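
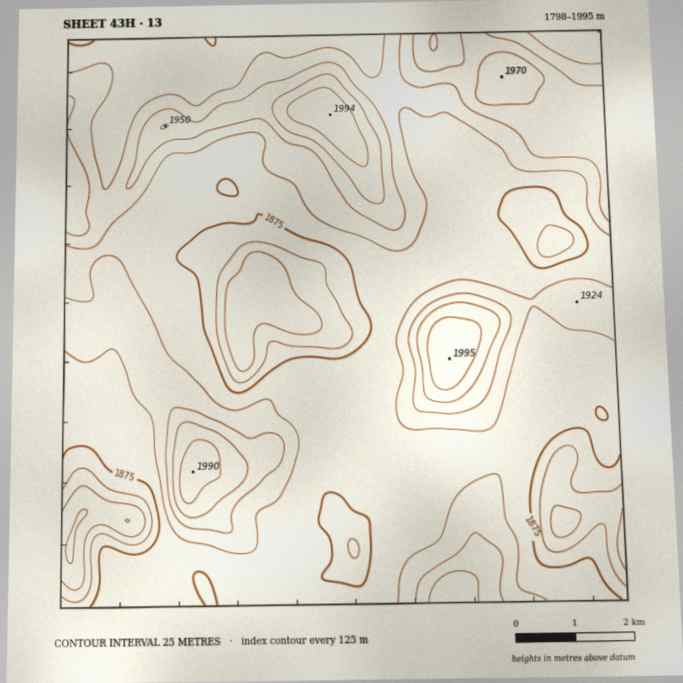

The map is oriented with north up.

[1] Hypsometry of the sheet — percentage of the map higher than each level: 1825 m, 97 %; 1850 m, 92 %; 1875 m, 84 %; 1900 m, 39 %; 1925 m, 19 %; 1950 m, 8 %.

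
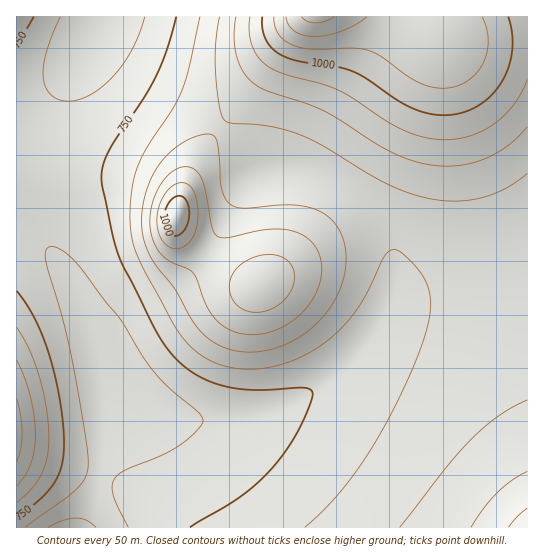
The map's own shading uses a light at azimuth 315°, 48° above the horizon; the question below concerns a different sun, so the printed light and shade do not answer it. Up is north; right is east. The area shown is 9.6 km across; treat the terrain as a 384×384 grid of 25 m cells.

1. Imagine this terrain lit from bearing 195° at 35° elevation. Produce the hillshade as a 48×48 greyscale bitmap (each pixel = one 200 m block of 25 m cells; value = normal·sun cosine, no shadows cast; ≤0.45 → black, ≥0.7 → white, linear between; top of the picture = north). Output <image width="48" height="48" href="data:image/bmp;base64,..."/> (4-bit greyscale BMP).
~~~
<image width="48" height="48" href="data:image/bmp;base64,Qk32BAAAAAAAAHYAAAAoAAAAMAAAADAAAAABAAQAAAAAAIAEAAATCwAAEwsAABAAAAAAAAAAAAAAABEREQAiIiIAMzMzAERERABVVVUAZmZmAHd3dwCIiIgAmZmZAKqqqgC7u7sAzMzMAN3d3QDu7u4A////AN3d3dy6mId2ZmZmZmZmZmZnd3d3d2ZmVN3d3MupmHdmZmZmZmZmZmZ3d3d3d2ZmVNzMu7qZh3ZmZmZmZmZmZnd3d3d3d2ZmVMu6qpmId3ZmZmZmZmZmd3d3d3d3dmZmVaqZmIh3d2ZmZmZmZmZ3d3d3d3d3dmZmVZiId3d3dmZmZmZmZ3d3d3d3d3d3d2ZmZXd2Zmd3ZmZmZmZ3d3d3d3d3d3d3d2ZmZmZVVmZ3ZmZnd3d3d3d3d3d3d3d3d2ZmZlVFVWZnd3d3d3d3d3d3d3d3d3d3d3ZmZkRERWZ3d3d3d3d3d3d3d3d3d3d3d3dmZjM0RVZ3d3d4iJmYiId3d3d3d3d3d3dmZiMzRWZ3d3iZqqqqqZiHd3d3d3d3d3d2ZiIzRWd3eImqu8zMu6qYh3d3d3d3d3d3ZiIjRWd4iJq8zd3d3MupiHd3d3d3d3d3dxIjRWeIiavM3e7u7dy6mYd3d3d3d3d3dxIzRWeImqvN3u7u7t3LqZh3d3d3d3d3dyI0VniJmrzN3u7u7t3MupiId3d3d3d3dyI0VniJqrzN3u7u7t3MuqmIh3d3d3d3dyM0VniZq7zN3d3t3dzLuqmIiId3d3d3dyNFZ4maq7zMzMzdzMy7qpmYiIh3d3d3dzNFZ4maq8zMy7u7u7uqqZmYiIiId3d3dzRWeJmau8zMu6qqqpmZmZiIiIiIiHd3d0RWeJmqvM3cupmIiIiIiIiIiIiIiIh3d0VniJmqvN7suYd3ZmZnd3eIiIiIiIiHd1ZniZmqve/9uXZVVVVVZmd4iIiIiIiIh2Z4iZmqve/+uGVEREREVWZ3iJmYiIiIiGeImZmqvO/+p2QzMzMzRFZ3iZmZmYiIiHiJmZmaq9/9llQyIiIjNFZ3iZmZmZmIiIiJmZmZqqvKZUMyIiIjNFZ4maqpmZmZiIiZmZmZmYd1MzMzIiIzRFZ4mqqqqpmZmImZmZmZmGQgAjRDMzM0RWeJqqqqqqqZmYiZmZmZh2MAATRVRERFZniau7u7uqqpmYiIiIiIh1MAAkVmZmZmeImru7u7u7qqmYiIiIiId1MQE1Z3iHiImaq7u8zMu7uqqXd3d3d3dlQyJFeImZmaqru7zMzMzLu6qXd3d3d3dmVDRWeJmqqqu7vMzMzMzMu6qXZmZmZmZmVUVWeJqqq7u7zMzM3MzMu6qmZmZmZmZmZVVniZqru7u8zMzd3czMu6qWZmZmZmZmZmZ3iaq7u8zMzMzd3czMu6qXZmZmZmZmZmd4mau8zMzMzMzNzMzLuqmXdmZmZmZmZnd4mrvMzd3czMzMzMy7qpmXd2ZmZmZmZ3eImrzN3d3d3MzMzLu6qZmId3ZmZmZmd3eJmrze7u7t3MzLu7qqmYiId3dmZmZnd3eJmrzu///u3My7uqqZiId4h3d3dmd3d3eImrzv///+3Mu6qZmId3ZpiHd3d3d3d3eImazf///+3LqpmIh3ZmZpiIh3d3d3d3eIiZrN///9y6qYh3dmVVVZmIh3d3d3d3eIiJq87//ty6mId2ZlVVVQ=="/>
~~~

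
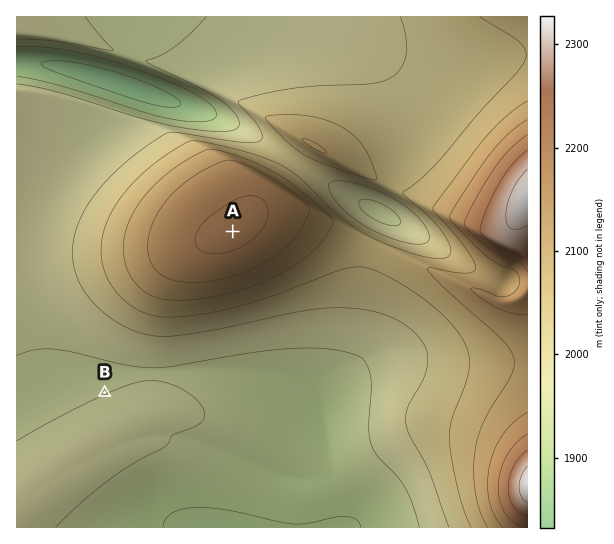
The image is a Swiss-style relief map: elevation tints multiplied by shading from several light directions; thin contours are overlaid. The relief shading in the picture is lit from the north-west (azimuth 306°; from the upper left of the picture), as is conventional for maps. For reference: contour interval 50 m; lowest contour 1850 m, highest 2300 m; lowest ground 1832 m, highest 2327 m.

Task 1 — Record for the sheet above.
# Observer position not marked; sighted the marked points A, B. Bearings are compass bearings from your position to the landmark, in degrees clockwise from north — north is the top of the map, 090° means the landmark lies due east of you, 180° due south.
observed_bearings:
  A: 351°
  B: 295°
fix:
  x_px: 270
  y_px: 470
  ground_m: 1910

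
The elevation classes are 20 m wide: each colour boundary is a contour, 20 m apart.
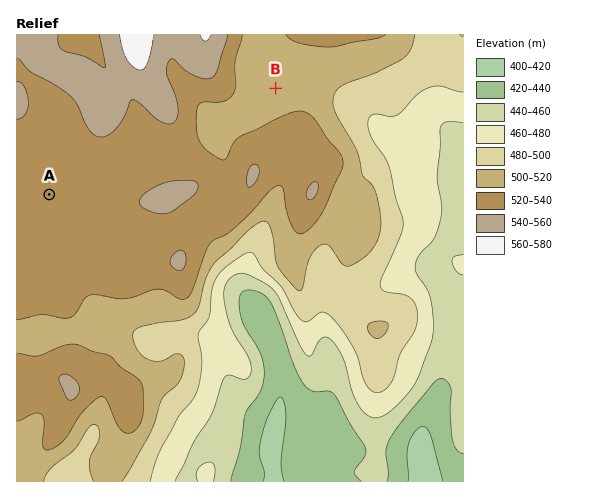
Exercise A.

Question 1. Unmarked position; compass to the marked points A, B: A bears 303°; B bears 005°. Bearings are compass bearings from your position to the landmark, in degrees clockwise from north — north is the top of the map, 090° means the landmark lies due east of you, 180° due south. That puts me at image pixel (255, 328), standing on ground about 430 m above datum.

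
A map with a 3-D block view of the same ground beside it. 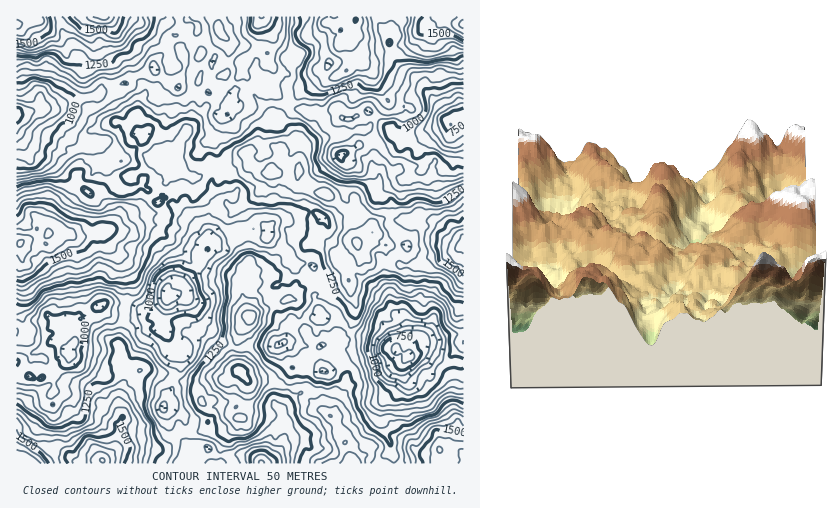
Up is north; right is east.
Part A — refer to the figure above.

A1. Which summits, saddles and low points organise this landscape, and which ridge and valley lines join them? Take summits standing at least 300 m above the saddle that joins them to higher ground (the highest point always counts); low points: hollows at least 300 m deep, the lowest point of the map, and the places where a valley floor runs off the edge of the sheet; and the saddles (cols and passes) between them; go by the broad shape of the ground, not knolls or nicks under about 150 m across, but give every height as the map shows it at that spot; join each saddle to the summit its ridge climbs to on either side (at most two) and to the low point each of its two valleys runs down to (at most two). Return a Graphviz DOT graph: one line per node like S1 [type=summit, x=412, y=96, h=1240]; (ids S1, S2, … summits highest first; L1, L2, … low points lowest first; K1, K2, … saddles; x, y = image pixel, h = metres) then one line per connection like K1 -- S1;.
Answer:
graph terrain {
  S1 [type=summit, x=21, y=243, h=1708];
  S2 [type=summit, x=102, y=460, h=1708];
  S3 [type=summit, x=463, y=245, h=1691];
  S4 [type=summit, x=103, y=17, h=1686];
  S5 [type=summit, x=463, y=24, h=1668];
  S6 [type=summit, x=463, y=463, h=1619];
  L1 [type=low, x=409, y=356, h=677];
  L2 [type=low, x=451, y=125, h=699];
  L3 [type=low, x=17, y=117, h=717];
  L4 [type=low, x=173, y=298, h=822];
  K1 [type=saddle, x=287, y=168, h=1377];
  K2 [type=saddle, x=391, y=218, h=1342];
  K3 [type=saddle, x=154, y=194, h=1260];
  K4 [type=saddle, x=319, y=285, h=1219];
  K5 [type=saddle, x=291, y=105, h=1162];
  K6 [type=saddle, x=186, y=432, h=1162];
  K7 [type=saddle, x=124, y=312, h=1110];
  K8 [type=saddle, x=136, y=76, h=1088];
  K9 [type=saddle, x=199, y=260, h=1033];
  K1 -- S3;
  K1 -- L2;
  K1 -- L4;
  K2 -- S3;
  K2 -- L1;
  K2 -- L2;
  K3 -- S1;
  K3 -- S3;
  K3 -- L3;
  K3 -- L4;
  K4 -- S3;
  K4 -- S6;
  K4 -- L1;
  K4 -- L4;
  K5 -- S3;
  K5 -- S5;
  K5 -- L2;
  K5 -- L3;
  K6 -- S2;
  K6 -- S6;
  K6 -- L4;
  K7 -- S1;
  K7 -- S2;
  K7 -- L4;
  K8 -- S1;
  K8 -- S4;
  K8 -- L3;
  K9 -- S1;
  K9 -- S6;
  K9 -- L4;
}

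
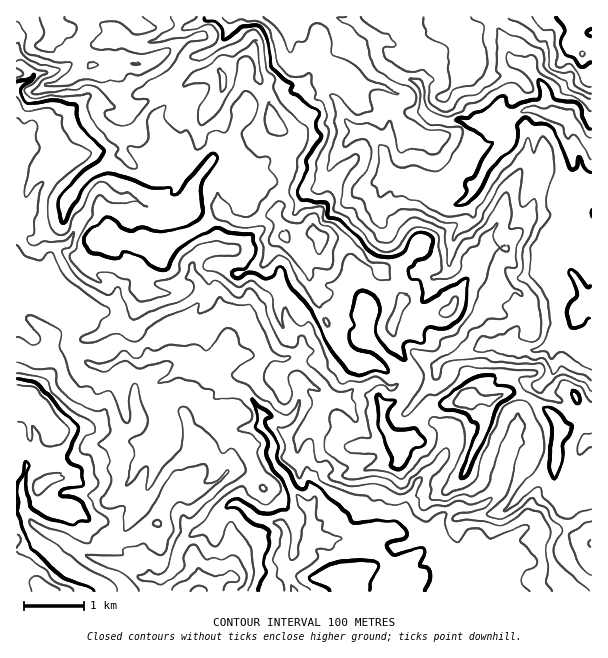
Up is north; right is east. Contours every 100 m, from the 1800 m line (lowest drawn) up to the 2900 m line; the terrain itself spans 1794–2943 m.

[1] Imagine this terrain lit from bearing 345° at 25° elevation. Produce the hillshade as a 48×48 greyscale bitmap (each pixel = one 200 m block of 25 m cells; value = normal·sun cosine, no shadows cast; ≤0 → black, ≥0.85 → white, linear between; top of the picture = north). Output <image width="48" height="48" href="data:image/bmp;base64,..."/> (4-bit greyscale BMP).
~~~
<image width="48" height="48" href="data:image/bmp;base64,Qk32BAAAAAAAAHYAAAAoAAAAMAAAADAAAAABAAQAAAAAAIAEAAATCwAAEwsAABAAAAAAAAAAAAAAABEREQAiIiIAMzMzAERERABVVVUAZmZmAHd3dwCIiIgAmZmZAKqqqgC7u7sAzMzMAN3d3QDu7u4A////AHrd3Lq8mc7cpiE2lWd4d1NXiIh3iIh2aJq7zMypdo3MumNGibmIh2VniIh3eJmGaau6qYmFQyq8zKZFV9y6iHdnd3h2d4mGiZuphURVRCXLzKdTZJy7qIh3d2d2Z3eYh3mGMiRnVDKauqmGZnh3iIh2ZkVUNoiZVIYxI0Vqp1Mkm6qGNmVVVWZjNmMgAFZUIYM1ZoqIy3MAKaYhJ2ZmUzNDAGVXIAIkMINHmGi5rIMwAWIARUZDMyAVIAFKxAEndHdDVkN6i6dkAANVcCIAABAGhQADu1NWh3uWVVVYisqHcgWaYSMyAAABm5Eje6hliXmpmXdmmcy5mmaLNCNFUyIAK8gkaauEemVVWJd2iKuqm5d4ZVRFZ3YwBbsjWKqValZCE1Z3Z5mZmamFh1iJmGmFQ4phR5iVR2dnZUR3VoiZhnenu3iauXvJhFZxNoZ3RWd7u6eId3iJl1VWfKmrmIeqYgFBBGWbZXervMqIiYmZrLgiF6qpeJdKlzJDAErKeKqqu7uZiKqpq6UjVYdDarplzdyaUm3puu64mruql5qqp2V1ZFMgBHeUjN/tyXbe7O7IiZmqqYmYeIqqhURDITVpac7u7si/7bu5hVV3aIZkR4mZVXZHqHNVJJ3u7u3NuqmHhUQyJFRFVnd1FGVYmWNBERWJmWWLqJiIeHZCI1VFVndkU0N3d3VCIAASE0E4mJmpeJh1ICVURVZkczWHeJhXQQATM3ZGiJqYeHZ1EAA1MxRWZSVmd5pYqTE1VVdneIh3dSFVQyEVQgE2VSVFZmmHvaQ1Zoh3d3d3QRIlZUVTIAAUUzZFZTeoneg1aJmHd3d2ISMlYxN0JGITQ1IkVXd3WutEVHiHd1RWVUI1VCEnmslhE1I0Wux0NsuUQjZ3d1MjqURmaHEDiImSBVQ1m+/GRs3HUxR3docgbJd4mqgwEQN3eXl5q93dp5/qiAFXeJliDNqZq7umESNpzbzLqrzv7b78aWE1eXmHFMy6qpmpZomZnfq8qazu3e3tl5VWeGiqUZypdmWImYm8ee15qavduqvex5Zod4a8siZUMkVpmYmrdYyEaJqpdne92IdHh5eM2iExNVVIuImIYjekE3dlRFaM63hGmpl4vaU0aHZEqYZncySpMmQiIkZq7Zlmm4mXaJdnZ2ZiaHRGcxFslVQiIiVmzbmImmiHVDVVVmZiNXdUVSEoyEZVdkaIm7qppWZ3dEQzVnZjFXqFeGRFVDaay5iaqszJkjFFZlZjNXdmFGqpmoVkEVaJhEQ1Z8unUxAAFYd4Q1eKQUibqqhjRVVGIAAAMzRAAVQAAERGZVVogTVpmphVd2mIeCAAAwIgAGyVAAEhE2h3hTVpq4domaqWiWEAFXQAESFnhDVTIBa8uVV4vJiZmacxR4czV4UQAyABWauquDJq7pZWmqiZmIZlZ4h1VTRzFFVER5qqm7hCjtp1ead4mHmHd2Z2UyFoemmGZmZ1RHqqfP+4iqqZlUZ3Zmh1MiE4h0d3d2ZTRDWuy+/rq7urkxV4dmqWMiImZA=="/>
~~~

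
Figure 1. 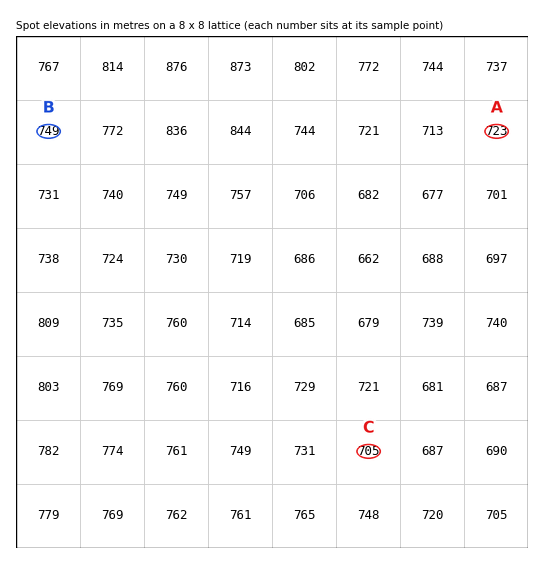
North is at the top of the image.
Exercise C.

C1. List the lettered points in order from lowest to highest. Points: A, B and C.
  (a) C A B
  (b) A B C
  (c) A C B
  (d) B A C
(a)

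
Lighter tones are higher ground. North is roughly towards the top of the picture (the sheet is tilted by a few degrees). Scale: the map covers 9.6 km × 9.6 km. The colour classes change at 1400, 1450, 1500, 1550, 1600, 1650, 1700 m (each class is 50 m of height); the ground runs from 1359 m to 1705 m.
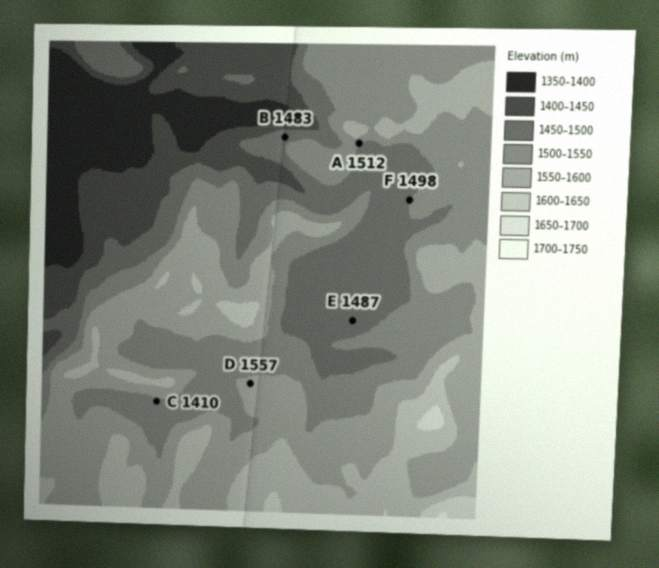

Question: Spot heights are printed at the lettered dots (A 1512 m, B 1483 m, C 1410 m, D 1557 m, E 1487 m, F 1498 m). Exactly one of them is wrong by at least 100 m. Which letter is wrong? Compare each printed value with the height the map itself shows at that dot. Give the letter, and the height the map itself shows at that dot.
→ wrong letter C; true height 1535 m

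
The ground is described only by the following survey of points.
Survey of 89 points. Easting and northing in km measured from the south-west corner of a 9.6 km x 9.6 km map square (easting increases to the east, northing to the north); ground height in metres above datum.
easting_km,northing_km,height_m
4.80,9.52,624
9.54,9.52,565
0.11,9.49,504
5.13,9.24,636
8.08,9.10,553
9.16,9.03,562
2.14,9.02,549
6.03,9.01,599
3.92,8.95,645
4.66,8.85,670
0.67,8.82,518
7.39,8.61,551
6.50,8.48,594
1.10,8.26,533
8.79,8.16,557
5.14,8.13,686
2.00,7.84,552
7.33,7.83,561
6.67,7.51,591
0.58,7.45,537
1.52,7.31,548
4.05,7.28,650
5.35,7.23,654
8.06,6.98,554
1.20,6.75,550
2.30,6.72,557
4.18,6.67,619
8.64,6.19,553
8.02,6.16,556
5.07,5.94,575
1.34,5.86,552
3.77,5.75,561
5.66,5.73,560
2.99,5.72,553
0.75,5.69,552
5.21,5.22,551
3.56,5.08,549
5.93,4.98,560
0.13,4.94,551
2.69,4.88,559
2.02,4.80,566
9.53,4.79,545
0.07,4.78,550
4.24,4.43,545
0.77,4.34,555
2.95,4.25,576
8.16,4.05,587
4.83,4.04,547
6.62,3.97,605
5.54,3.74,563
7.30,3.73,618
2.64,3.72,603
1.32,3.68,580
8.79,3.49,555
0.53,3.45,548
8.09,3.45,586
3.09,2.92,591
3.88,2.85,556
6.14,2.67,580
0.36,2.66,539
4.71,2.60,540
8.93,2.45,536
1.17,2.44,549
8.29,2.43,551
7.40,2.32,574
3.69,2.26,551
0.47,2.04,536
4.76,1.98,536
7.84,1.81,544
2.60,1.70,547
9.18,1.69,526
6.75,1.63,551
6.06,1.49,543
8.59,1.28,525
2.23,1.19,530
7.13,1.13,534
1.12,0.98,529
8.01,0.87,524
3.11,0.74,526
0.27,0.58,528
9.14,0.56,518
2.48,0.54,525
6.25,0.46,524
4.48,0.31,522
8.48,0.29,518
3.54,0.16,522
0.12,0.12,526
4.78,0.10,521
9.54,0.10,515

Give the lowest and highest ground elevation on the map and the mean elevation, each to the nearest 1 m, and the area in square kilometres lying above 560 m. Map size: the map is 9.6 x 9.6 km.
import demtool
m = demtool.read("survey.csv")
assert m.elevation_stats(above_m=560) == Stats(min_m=503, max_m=690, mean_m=563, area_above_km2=35.5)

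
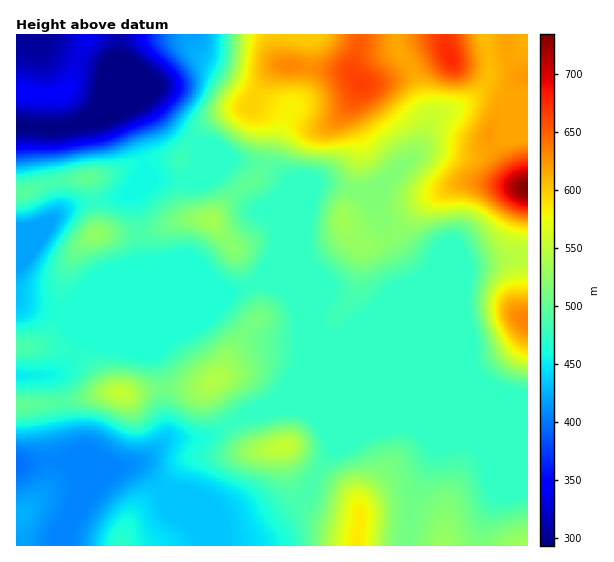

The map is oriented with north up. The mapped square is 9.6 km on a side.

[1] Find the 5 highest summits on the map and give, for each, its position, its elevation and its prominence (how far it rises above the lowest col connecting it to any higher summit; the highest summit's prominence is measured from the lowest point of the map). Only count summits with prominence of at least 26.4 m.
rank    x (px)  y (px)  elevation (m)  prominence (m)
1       450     57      675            67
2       362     84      664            47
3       283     447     554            65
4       121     393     552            75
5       214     381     543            35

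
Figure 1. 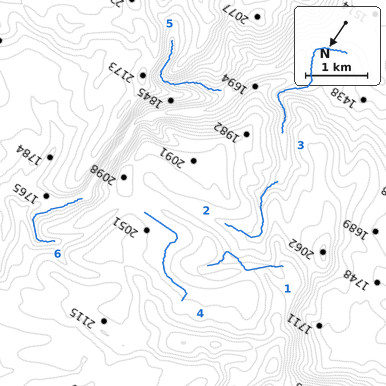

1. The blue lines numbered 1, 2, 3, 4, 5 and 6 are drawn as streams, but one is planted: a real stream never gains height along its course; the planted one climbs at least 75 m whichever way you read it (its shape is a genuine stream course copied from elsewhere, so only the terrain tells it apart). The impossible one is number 1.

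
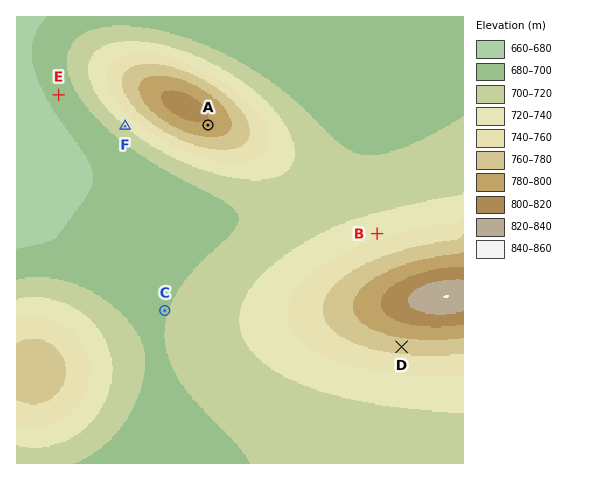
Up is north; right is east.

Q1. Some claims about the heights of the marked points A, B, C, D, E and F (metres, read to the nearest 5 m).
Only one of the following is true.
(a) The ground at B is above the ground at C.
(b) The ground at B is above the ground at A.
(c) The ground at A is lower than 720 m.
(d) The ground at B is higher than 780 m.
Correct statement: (a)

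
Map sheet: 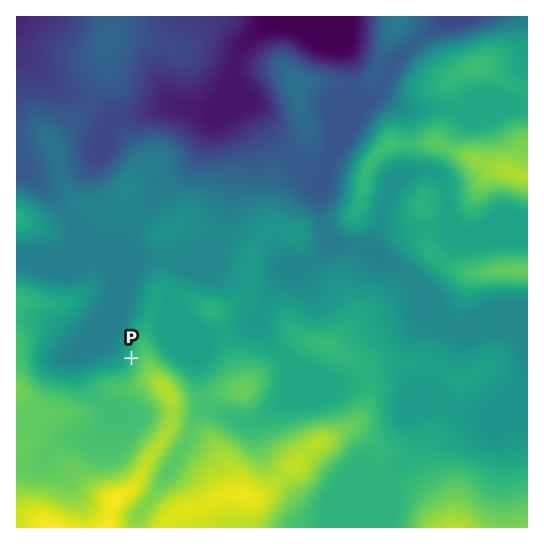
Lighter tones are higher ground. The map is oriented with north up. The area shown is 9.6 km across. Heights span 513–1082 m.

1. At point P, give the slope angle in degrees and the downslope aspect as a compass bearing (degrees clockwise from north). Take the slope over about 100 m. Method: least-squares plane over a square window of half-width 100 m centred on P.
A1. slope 18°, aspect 284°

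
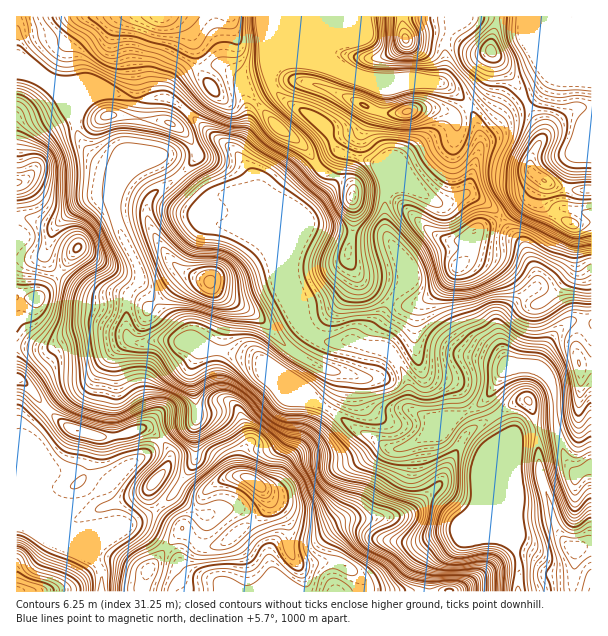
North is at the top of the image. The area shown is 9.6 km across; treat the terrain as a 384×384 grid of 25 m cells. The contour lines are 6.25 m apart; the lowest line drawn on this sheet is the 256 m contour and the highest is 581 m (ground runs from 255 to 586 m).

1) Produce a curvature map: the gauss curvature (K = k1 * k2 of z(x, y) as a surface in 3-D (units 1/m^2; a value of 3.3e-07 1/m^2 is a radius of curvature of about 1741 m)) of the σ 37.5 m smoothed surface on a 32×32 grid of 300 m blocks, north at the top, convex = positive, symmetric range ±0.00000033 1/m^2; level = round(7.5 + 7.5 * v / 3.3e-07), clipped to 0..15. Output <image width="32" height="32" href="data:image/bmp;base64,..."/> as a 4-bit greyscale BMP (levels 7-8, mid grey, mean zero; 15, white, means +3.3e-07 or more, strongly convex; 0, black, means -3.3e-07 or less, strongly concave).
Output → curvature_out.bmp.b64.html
<image width="32" height="32" href="data:image/bmp;base64,Qk12AgAAAAAAAHYAAAAoAAAAIAAAACAAAAABAAQAAAAAAAACAAATCwAAEwsAABAAAAAAAAAAAAAAABEREQAiIiIAMzMzAERERABVVVUAZmZmAHd3dwCIiIgAmZmZAKqqqgC7u7sAzMzMAN3d3QDu7u4A////AHmKV4eHiHd3eHiDRvWHeIiHh2apd4h3iHeImIanlHd3mId2hmeIeId3a3Z310V4iGd3eJiIiId3d2iIaZd3d1d3d4eFdXiHiHaGiYeHh3eJh4h3aoeXiHpWeHhXd4eHl4eHd3qEiLqKjod3iYiHiJeHeGeKhXZHZYZ3mHdYh4h3iHiUlTl3jUiGh3d4eIh3d4d4d5lsqCXHVnd4eHd5Z3iVeYp48Fr22Hd3eXd3d9d4d4h3dGt5Z3iHeJaHiHeViId3eIiJY2h4eHeHh3eHenhoiIiFiId5iIiHiHiHiIZ4d2iId4mGdmh3h3d4h4d2d3h4d3hoh3d4d3d4d3eXmId6eYh3Zrl4iIeJd2N3dXdodzeGaIesd4doiHeZyYeIeHh6hniEild3aYd4l4iIiGeHf6h3epZ3d3hnmHd4h4eId0hHd4mHh3iZFoiIimOGp3dqd3aJiIh4qPlIeHdot4eXeId4eJd4d4OaZ4d4d3o5jHeId4aVeJd2dod4h4inmHpneIimp4aGeXeJiId3eJhndniHl3h32Hd2d2eHeHl4h3a5Z5VadJiIiD+Gh3hnd5d3Z3iHqHZ3hnmYd2d3eHh3eId3h4d3aoeGeImHdniHiIeId3d3eHd3aThVaad4iHh3iIh4h5d4h3tfh2iph3d3eHh4h3h5eIiIdHd5SIiH"/>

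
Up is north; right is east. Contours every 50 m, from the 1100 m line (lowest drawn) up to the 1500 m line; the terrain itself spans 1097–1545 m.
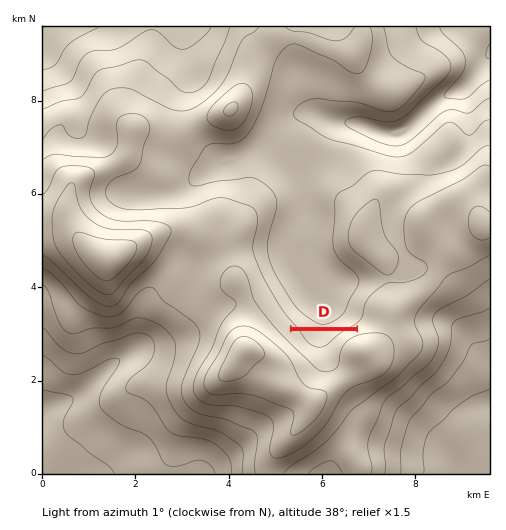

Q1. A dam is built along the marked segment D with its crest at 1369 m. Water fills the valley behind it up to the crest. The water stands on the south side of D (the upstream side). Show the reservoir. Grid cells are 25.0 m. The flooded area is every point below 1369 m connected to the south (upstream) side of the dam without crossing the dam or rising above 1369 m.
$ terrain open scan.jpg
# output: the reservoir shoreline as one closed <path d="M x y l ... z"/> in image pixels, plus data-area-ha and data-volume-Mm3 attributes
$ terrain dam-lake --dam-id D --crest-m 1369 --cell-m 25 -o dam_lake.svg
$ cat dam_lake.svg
<path d="M351 330l-59 1 4 7 13 12 8 4 8 0 19-19 7-5z" data-area-ha="39" data-volume-Mm3="8.85"/>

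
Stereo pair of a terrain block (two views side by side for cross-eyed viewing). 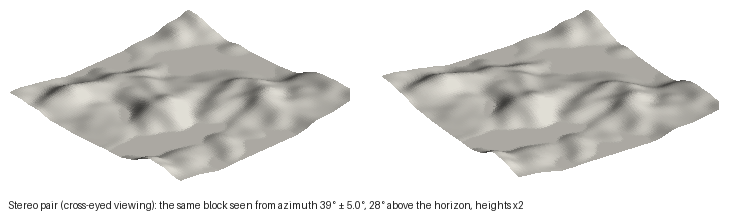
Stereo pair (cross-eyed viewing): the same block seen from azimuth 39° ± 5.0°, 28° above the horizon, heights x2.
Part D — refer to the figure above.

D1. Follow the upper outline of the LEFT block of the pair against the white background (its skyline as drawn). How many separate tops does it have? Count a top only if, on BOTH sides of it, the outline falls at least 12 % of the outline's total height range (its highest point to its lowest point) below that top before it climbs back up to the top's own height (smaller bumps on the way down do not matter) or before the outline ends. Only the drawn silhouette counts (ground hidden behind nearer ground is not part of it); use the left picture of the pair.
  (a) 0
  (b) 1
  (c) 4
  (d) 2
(b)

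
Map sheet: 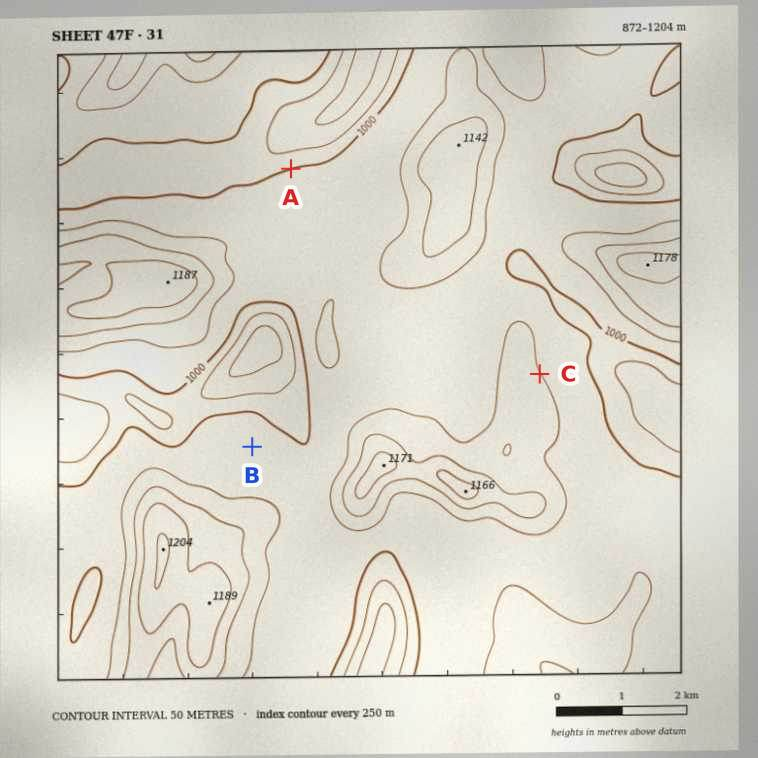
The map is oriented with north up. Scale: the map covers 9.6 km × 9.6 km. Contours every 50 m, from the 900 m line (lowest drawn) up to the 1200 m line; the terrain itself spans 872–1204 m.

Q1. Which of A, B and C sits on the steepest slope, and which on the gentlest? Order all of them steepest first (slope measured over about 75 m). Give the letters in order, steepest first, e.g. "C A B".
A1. A C B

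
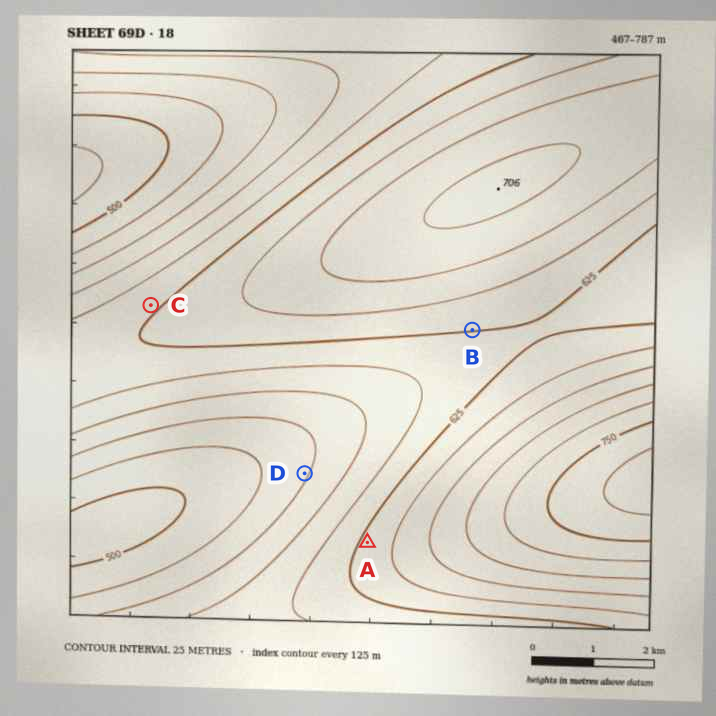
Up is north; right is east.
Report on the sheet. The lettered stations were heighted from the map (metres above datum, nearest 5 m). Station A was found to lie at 630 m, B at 625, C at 620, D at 545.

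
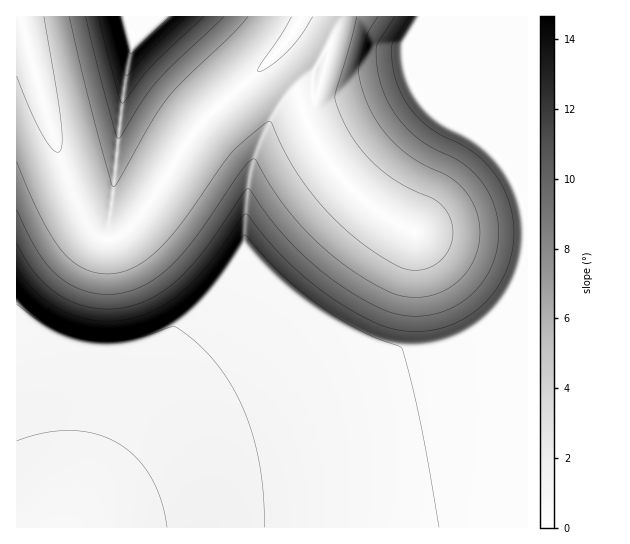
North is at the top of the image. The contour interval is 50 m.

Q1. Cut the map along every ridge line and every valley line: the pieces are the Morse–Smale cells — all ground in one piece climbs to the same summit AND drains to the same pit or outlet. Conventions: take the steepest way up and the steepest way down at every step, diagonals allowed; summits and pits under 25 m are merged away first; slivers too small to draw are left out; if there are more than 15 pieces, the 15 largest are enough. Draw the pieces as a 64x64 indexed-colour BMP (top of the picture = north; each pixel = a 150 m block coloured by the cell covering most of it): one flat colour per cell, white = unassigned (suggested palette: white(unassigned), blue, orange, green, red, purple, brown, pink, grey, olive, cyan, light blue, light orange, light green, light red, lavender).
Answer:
<image width="64" height="64" href="data:image/bmp;base64,Qk12CAAAAAAAAHYAAAAoAAAAQAAAAEAAAAABAAQAAAAAAAAIAAATCwAAEwsAABAAAAAAAAAA////ALR3HwAOf/8ALKAsACgn1gC9Z5QAS1aMAMJ34wB/f38AIr28AM++FwDox64AeLv/AIrfmACWmP8A1bDFABERERERERERERERERERERERERERERERERERERERERERERERERERERERERERERERERERERERERERERERERERERERERERERERERERERERERERERERERERERERERERERERERERERERERERERERERERERERERERERERERERERERERERERERERERERERERERERERERERERERERERERERERERERERERERERERERERERERERERERERERERERERERERERERERERERERERERERERERERERERERERERERERERERERERERERERERERERERERERERERERERERERERERERERERERERERERERERERERERERERERERERERERERERERERERERERERERERERERERERERERERERERERERERERERERERERERERERERERERERERERERERERERERERERERERERERERERERERERERERERERERERERERERERERERERERERERERERERERERERERERERERERERERERERERERERERERERERERERERERERERERERERERERERERERERERERERERERERERERERERERERERERERERERERERERERERERERERERERERERERERERERERERERERERERERERERERERERERERERERERERERERERERERERERERERERERERERERERERERERERERERERERERERERERERERERERERERERERERERERERERERERERERERERERERERERERERERERERERERERERERERERERERERERERERERERERERERERERERERERERERERERERERERERERERERERERERERERERERERERERERERERERERERERERERERERERERERERERERERERERERERERERERERERERERERERERERERERERERERERERERERERERERERERERERERERERERERERERERERERERERERERERERERERERERERERERERERERERERERERERERERERERERERERERERERERERERERERERERERERERERERERERERERERERERERERERERERERERERERERERERERERERERERERERERERERERERERERERERERERERERERERERERERERERERERERERERERERERERERERERERERERERERERERERERERERERERERERERERERERERERERERERERERERERERERERERERERERERERERERERERERERERERERERERERERERERERERERERERERERERERERERERERERERERERERERERERERERERERERERERERERERERERERERERERERERERERERERERERERERERERERERERERERERERERERERERERERERERERERERERERERERERERERERERERERERERERERERERERERERERERERERERERERERERERERERERERERERERERERERERERERERERERERERERERERERERIiERERERERERERERERERERERERERERERERERERERERIiIhEREREREREREREREREREREREREREREREREREREREiIiIREREREREREREREREREREREREREREREREREREREiIiIiERERERERERERERERERERERERERERERERERERESIiIiIhERERERERERERERERERERERERERERERERERESIiIiIiERERERERERERERERERERERERERERERERERERIiIiIiIhEREREREREREREREREREREREREREREREREREiIiIiIiEREREREREREREREREREREREREREREREREREiIiIiIiIhERERERERERERERERERERERERERERERERESIiIiIiIiIRERERERERERERERERERERERERERERERESIiIiIiIiIhERERERERERERERERERERERERERERERERIiIiIiIiIiIREREREREREREREREREREREREREREREREiIiIiIiIiIiERERERERERERERERERERERERERERERESIiIiIiIiIiIRERERERERERERERERERERERERERERESIiIiIiIiIiIiERERERERERERERERERERERERERERERIiIiIiIiIiIiIhEREREREREREREREREREREREREREREiIiIiIiIiIiIiIREREREREREREREREREREREREREREiIiIiIiIiIiIiIiERERERERERERERERERERERERERESIiIiIiIiIiIiIiIhERERERERERERERERERERERERERIiIiIiIiIiIiIiIiIRERERERERERERERERERERERERIiIiIiIiIiIiIiIiIiIREREREREREREREREREREREREiIiIiIiIiIiIiIiIiIiERERERERERERERERERERERESIiIiIiIiIiIiIiIiIiIhERERERERERERERERERERERIiIiIiIiIiIiIiIiIiIiIRERERERERERERERERERERIiIiIiIiIiIiIiIiIiIiIhEREREREREREREREREREREiIiIiIiIiIiIiIiIiIiIiIRERERERERERERERERERESIiIiIiIiIiIiIiIiIiIiIiERERERERERERERERERERIiIiIiIiIiIiIiIiIiIiIiIRERERERERERERERERER"/>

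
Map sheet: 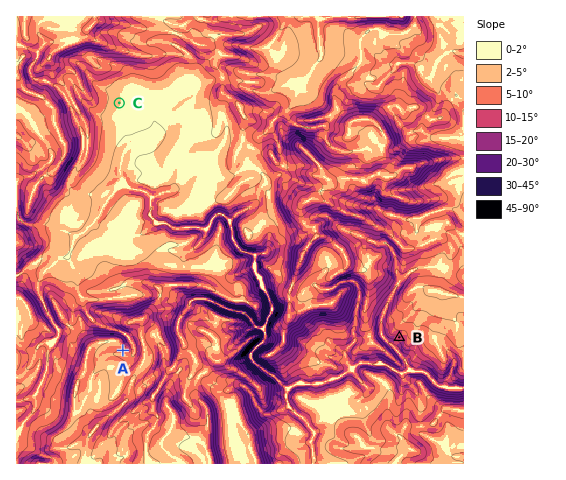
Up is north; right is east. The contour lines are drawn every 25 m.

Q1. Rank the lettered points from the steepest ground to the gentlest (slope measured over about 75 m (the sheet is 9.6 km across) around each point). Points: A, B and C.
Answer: B A C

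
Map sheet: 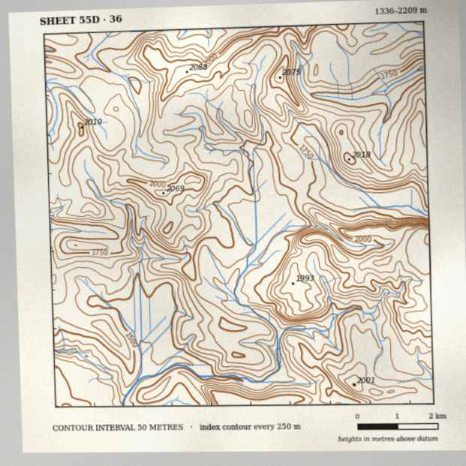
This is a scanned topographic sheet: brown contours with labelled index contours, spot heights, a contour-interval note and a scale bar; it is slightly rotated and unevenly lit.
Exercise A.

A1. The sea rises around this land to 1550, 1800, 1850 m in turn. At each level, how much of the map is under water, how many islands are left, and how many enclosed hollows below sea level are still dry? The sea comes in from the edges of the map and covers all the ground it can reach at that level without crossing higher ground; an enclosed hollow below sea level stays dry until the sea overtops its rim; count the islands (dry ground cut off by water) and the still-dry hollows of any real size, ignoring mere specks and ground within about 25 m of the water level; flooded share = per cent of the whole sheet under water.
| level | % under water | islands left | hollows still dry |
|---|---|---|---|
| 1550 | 11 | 0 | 0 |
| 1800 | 49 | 1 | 0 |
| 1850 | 60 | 0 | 0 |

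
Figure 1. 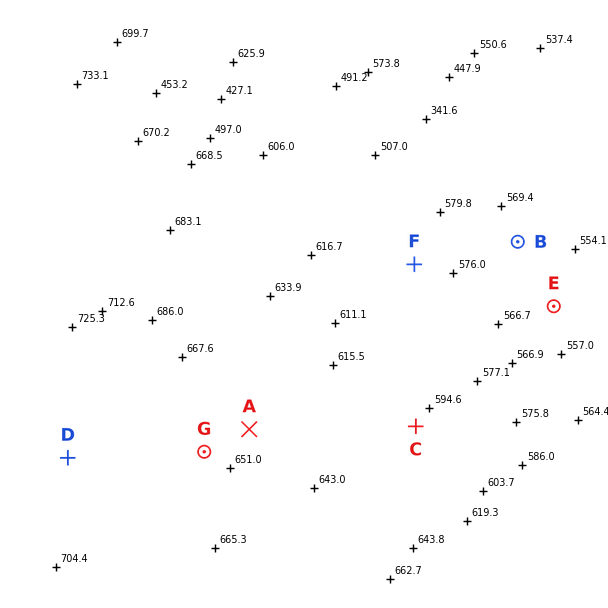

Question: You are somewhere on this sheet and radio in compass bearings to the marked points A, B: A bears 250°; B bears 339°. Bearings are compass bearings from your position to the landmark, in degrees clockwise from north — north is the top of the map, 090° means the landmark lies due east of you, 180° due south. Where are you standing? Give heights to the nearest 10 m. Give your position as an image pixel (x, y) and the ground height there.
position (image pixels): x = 548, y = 321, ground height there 560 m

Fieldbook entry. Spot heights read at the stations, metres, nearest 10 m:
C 600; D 700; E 560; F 590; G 650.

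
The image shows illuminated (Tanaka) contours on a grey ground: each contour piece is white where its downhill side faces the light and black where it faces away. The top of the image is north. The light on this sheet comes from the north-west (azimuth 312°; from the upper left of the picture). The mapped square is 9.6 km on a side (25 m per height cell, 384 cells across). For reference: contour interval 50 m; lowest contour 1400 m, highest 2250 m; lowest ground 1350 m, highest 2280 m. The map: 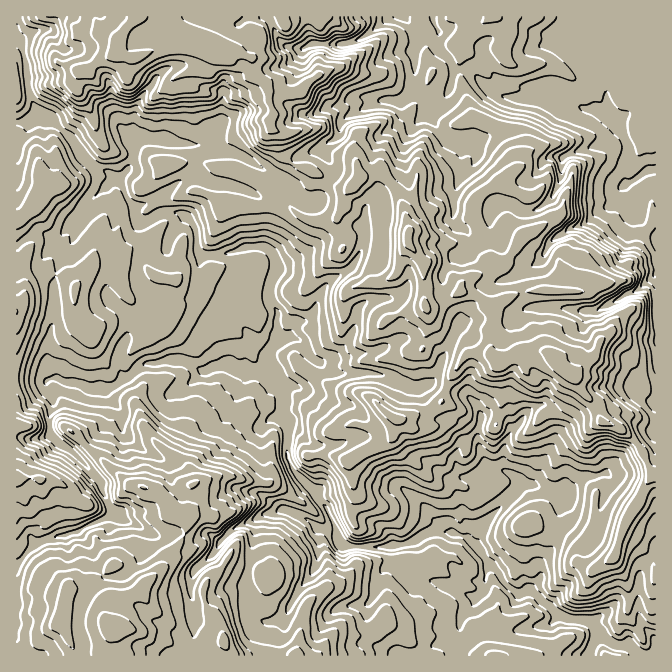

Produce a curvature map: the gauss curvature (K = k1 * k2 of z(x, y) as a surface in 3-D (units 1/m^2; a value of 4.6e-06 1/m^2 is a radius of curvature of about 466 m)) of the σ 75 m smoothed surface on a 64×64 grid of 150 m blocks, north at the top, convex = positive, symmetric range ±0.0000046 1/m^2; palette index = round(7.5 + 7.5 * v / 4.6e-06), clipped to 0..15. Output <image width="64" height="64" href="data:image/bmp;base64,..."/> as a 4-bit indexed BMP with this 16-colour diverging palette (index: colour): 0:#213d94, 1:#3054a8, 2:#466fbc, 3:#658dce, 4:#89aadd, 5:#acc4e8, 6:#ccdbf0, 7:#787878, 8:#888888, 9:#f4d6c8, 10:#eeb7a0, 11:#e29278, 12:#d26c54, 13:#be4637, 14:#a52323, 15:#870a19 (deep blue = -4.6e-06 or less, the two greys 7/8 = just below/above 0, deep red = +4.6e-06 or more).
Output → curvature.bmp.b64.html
<image width="64" height="64" href="data:image/bmp;base64,Qk12CAAAAAAAAHYAAAAoAAAAQAAAAEAAAAABAAQAAAAAAAAIAAATCwAAEwsAABAAAAAAAAAAlD0hAKhUMAC8b0YAzo1lAN2qiQDoxKwA8NvMAHh4eACIiIgAyNb0AKC37gB4kuIAVGzSADdGvgAjI6UAGQqHAIeKhnh3Z3iId3d5cmdLxph3h4mHd3d3i5h3iGaGaFc3d3h3iHdnh3d3d7mJh4dod3h2eHiIh4d3d3d2i7NxXLl3aId3iZmXeHeHiJh3h2d4h1aHeIh3iHd3doiLo4eVaId5t3eIiId3eId3mHaYZoiYZql3d4d3eIeIeJM7iKloeIeHd4d3d3d4iIeId3iGi3aZiXd3iHd3dYyGY2d4iXmXd3eHiHaHiHd1d3eHdnloh3d4d3eIeYinlVdruXdleEh3iHZ4ZaeHdJaIh3eGOHiId3d4d4d3d4araGi7d2ZqaHead3eYqod2qoiHiahIeoiId4h3d3d2VHhoeHh4VnuJh3h3Z3V3d356R3aJmYmJVZd3eHeIinmIiHeJa3hnmIaZiHd6p5h3aDdKZXiJlFhZ5jWXd4iaWIeIhoxnbsh2ZXl3h3iHh3d4pY+leIiGVvUHi3dpiJh3h3eHaIiJh2d8VKh4eHd4h2aX+OR5mIdn0Ad9N5iIWHiHd3ZXeJZHeHl3qJWHd1d3VYRgBniYeXdu+GeYdnpoZ3nKZmd3h3eHd3d3cxjnaIiKWbg7h3ZFZXt3iId3iHd3etuHeHd3l4l4d3evKehniniHntea2Hloh2h4h3d3eIdniHeIh3eJiId3h68Ah3ZXd3d4ljekmCd3l2h2d3d4iHZ3d4mIdniHh4d4aJbLuXZod2hpaWF66Ih3iZd4h3iId3dmiHqHhxWGyHmH+Gy5hnvJd5Uut6aqZWeLuImIeIiHqId4ZXmqSoaZiHaDOHd4doiJh3mFV3eHd4mGiHiGiIeHeIh1eqxsh3h2iIaIdnd4eHd3hYDvJM12d2V4eHiHh3eIZ3Z6uUJ4iJZziIdmdnh4h4d3kvpWeHZoeId4iXZ3h3h2h6rFtBV+iDSHqWl3iId3eHl1ZGZ3d2l3d4d3d2OoeIeXmXALnHLft4eXqHh3iHd4mVd4qoh4hniIh3cPtIiImJd296zfcOt2d3fIiHd3h3d0q3d4mWZ6yHd3h2p4qKZ3efmWcjdnVoh3dleYd3d3eIh2d4d2d4eHQ4iXtkeodWeDR3h3d3lniId5aJh4iId4iVeHeHeNqIh22YeHd2d5eHWHiHlouXd5mGhXh3eHh3iHiHh3aat3iKkwundoaHeHM2ipd0nJeHeFeIh4hneHeHd4dmZ2ZWh2inOId3mKd4uneZh2WJiHiHh1aHiGqGeHaHmGiIVmeHd2XJd7xHhneZZ3d3h4h4d3Z3eZaYV4iXh3ioeZh5iHiJd4hGrEd3iHd5eHd3d3d4iIiHiId4d3iHRqdniHZYiIyIaWeHeHiYdlaaZ3eHeHioiHiId3d3eHd6d4d3V5hohWdXiGd3eIeIa3ZnyIdniJiHd3iHd3eHeHiHd3iIq3iGaGh3d3iId4dqyXdph3eHeIZ3eIh4d4eJdneHeXaahmiHiphXiHeIhneTZ2uHd4d4dnd4iHd3d4lpZ2h3h3h1XNeKh5eYd2VLh4b+eZd3h4mHiIh3d3d3d2eZh3h6hol7lEhEh4d3d3iGlZ0Il3eYiYd3eHd3eHd3WZh3bcWHd6RnfXaIdWmXipenASd2dph4d4eImnd3eHdnd2iFlqaYo1l6iJh3eHd3iu7293d2d4d4d4eJdpd3iIt3dXJoaGeXdkh1d3d3Z3d3eFZXeIeHd3h3eIZ6d3eKaXd3imhpc3nWmoend2p5d3h1uViIiIh3eId4h4g2iXeYd4ifl3iHlYaIh4dneE2JqIh1d3eIh4iHd4d6Y6h5ipd3iGeGd3q3hmZ3iHiHZpiHipOHd3d3iHdoeHhYmHd3d3iHZXiHavl3h3eIeYhyBXaJhmh3eIiId5tnebiJd3dniHaHiHeGiHm3h4dnd41kuHeIhYh4d4h4iHdbx3mHd2eHiHeIeId3eWeIh3iHjreZh3h3iHd4h4dHd2d0aId3eIeKlliJdWd4VpeId5WneIiId4h4eadnhl2HeLh3d4h3h3hoqIlWZoiWl3d3jEeYiImImHiKyFeIeGd2d3d3d3iHhkesVkdod3d3eHdrpSeYiIeHiXd3RoeneZd3iIh3d3i3eXlKdn2Gd4h3iFak+Wd3d3iJd4k1hkebp1d4h4d2NYdniHmGi3d3iXeKdz9WNXd3d5mJiXzHNnd3eId3Z2VWe2eoeIh5iHeJd5l3eRiHd3eEd5eIiHiXaId4h2ZsqZh3CHaIeHh4iJh2d4mbdXh2eZeHYXh2iZh4iHeIZXvojK0lv3doplN4h3Z4iHdmd3d4hoeXZkeph2eId4qni7dnemk4jHaHhpmHdniHiHh3iHd2iapkCLiIaHh3eq5zaGY7Z3h2ZmiXiJd4iGZ4iHeId3pWiIlppmO4iHiDZ2ZmSYuHmIl5doiHd4mYd4iHd3h3iQd37Ggq4hnIiIyXZoZfeGmoiHZ3d4ZoiId4iHd3eHd4aHmnmFz4iLh2eXeGh0cqiHZoh3eIdnh3d4iHiHeHh3endayTZnaZdniGZXVnd49rhVinZ6l2iHeZh2eHd3eHdXf4d0OXiGeId4iHiYZ5i3iHd4d3h2d3eYd4h3eHd4eGR6eId5h4dmd3eIeHaZ9gfnV4iJd3eXd4d4h3d3eId4p2c2h3iIh3d3eId3qIWfBfJXh3Z3eZeYd4iIiId4h4eYbKmYeHeId3d3eInQb1TnmkN4dXind3h4eIiId3h3hyi2RneId4d3iId4dFibE+qYd5qnl3h3eIh4h3d4h3d4"/>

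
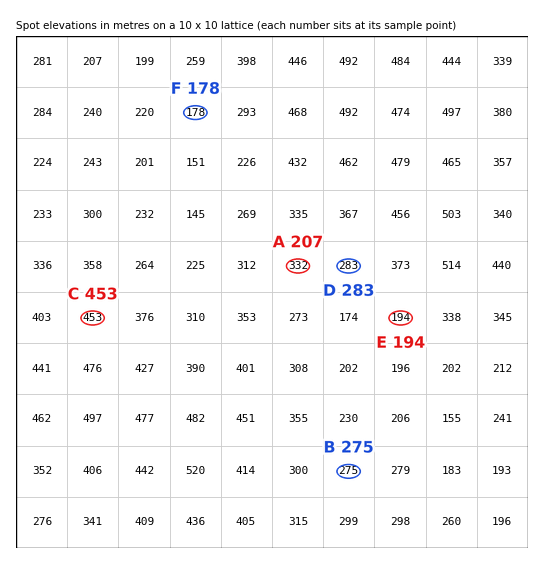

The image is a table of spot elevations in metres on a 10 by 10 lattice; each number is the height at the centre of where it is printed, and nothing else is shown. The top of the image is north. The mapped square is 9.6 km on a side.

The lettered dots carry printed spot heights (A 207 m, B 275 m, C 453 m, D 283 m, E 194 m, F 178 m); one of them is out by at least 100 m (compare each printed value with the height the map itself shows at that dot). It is A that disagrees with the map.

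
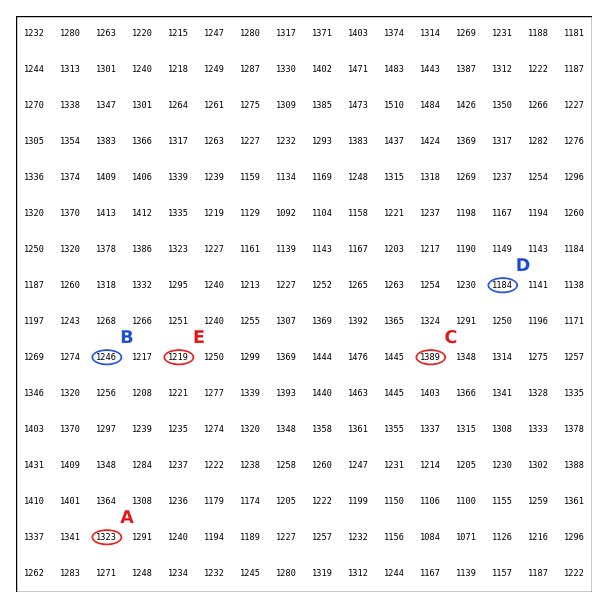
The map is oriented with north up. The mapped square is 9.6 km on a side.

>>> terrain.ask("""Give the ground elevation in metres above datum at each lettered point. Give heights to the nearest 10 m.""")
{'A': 1320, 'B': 1250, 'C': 1390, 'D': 1180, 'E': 1220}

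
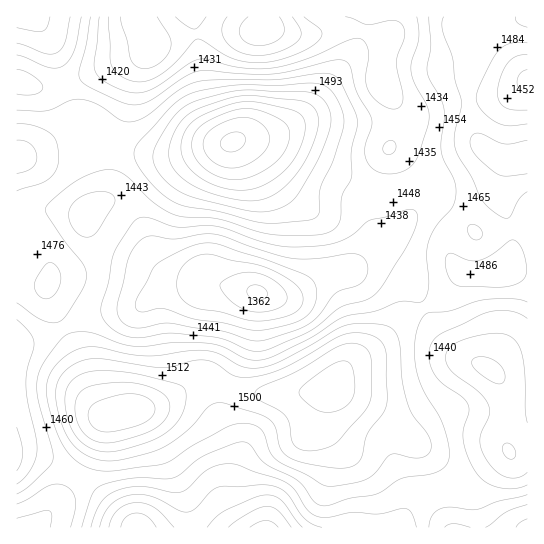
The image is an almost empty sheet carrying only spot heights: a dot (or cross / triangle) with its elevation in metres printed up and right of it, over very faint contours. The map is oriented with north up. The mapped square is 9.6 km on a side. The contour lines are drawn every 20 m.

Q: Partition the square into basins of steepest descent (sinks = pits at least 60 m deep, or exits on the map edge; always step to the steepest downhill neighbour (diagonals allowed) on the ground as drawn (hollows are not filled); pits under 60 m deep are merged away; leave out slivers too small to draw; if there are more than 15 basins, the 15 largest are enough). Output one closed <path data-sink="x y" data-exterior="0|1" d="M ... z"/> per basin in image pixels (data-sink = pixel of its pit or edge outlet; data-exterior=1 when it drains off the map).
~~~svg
<path data-sink="257 293" data-exterior="0" d="M527 16l-71 1 3 12 16 14 0 12-7 27 0 16 5 31 6 13 5 5-54 32-39 13-12 0-24-8-73-39-15-4-30-1-10 4-52 11-30-2-42-10-23-17-8-17-19-62-10-20-13-11-14 1 1 511 16 0 18-17 28-40 22-48 6-6 52-13 40-25 8 0 26 10 16 4 53 0 28-4 5-3 8-15 11-11 21-13 32-31 34-17 21-26 28 0 12-4 26 0z"/><path data-sink="265 527" data-exterior="1" d="M527 269l-25 0-12 4-28 0-21 26-34 17-32 31-21 13-11 11-8 15-5 3-28 4-53 0-16-4-26-10-8 0-40 25-52 13-6 6-18 42-14 21-18 25-18 16 494 1z"/><path data-sink="263 29" data-exterior="0" d="M455 16l-424 1 12 10 10 20 19 62 8 17 23 17 42 10 30 2 52-11 10-4 30 1 15 4 73 39 24 8 12 0 39-13 54-32-5-5-6-13-5-31 0-16 7-27 0-12-16-14z"/>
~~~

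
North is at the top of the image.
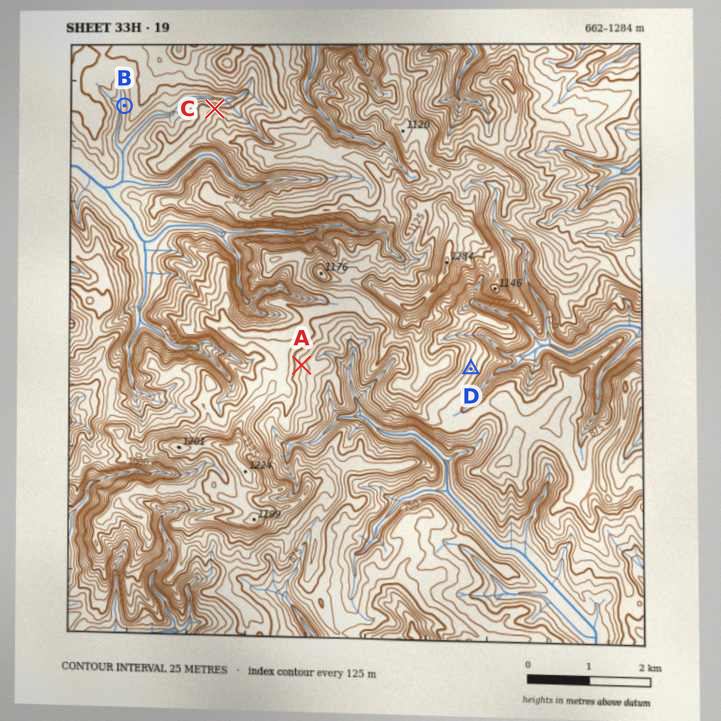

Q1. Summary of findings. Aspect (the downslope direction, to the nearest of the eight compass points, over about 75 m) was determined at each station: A E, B W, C N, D SE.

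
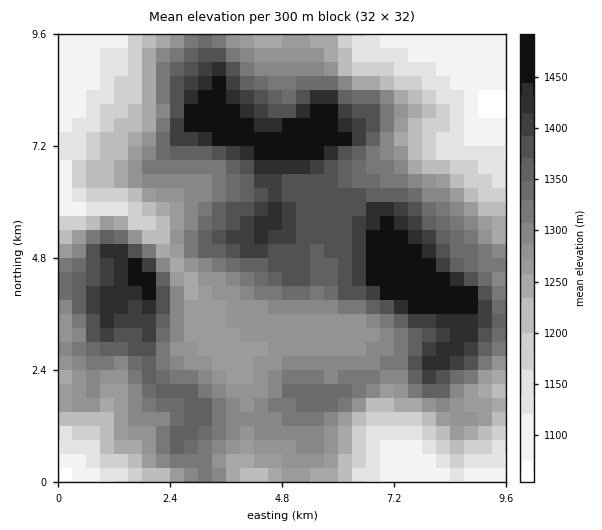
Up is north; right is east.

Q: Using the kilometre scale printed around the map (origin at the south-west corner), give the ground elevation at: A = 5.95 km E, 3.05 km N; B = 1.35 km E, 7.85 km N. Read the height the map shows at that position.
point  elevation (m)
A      1275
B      1205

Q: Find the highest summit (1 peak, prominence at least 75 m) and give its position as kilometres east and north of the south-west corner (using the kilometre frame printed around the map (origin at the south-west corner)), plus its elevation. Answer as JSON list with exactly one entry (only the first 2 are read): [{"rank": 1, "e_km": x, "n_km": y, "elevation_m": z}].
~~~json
[{"rank": 1, "e_km": 4.96, "n_km": 7.34, "elevation_m": 1496}]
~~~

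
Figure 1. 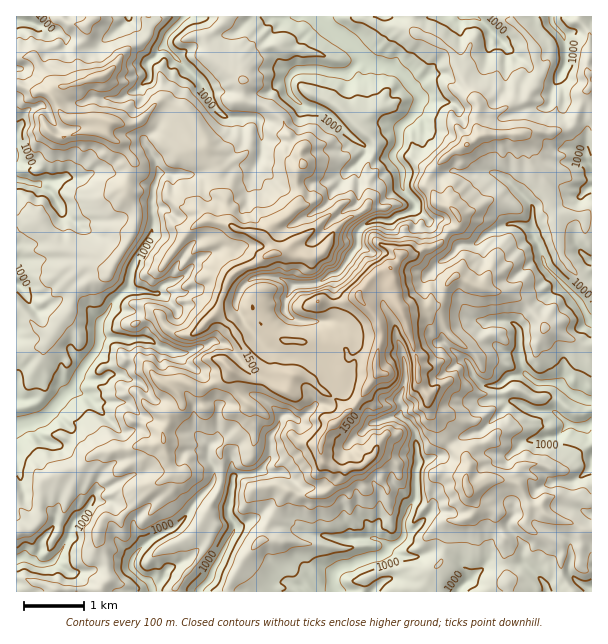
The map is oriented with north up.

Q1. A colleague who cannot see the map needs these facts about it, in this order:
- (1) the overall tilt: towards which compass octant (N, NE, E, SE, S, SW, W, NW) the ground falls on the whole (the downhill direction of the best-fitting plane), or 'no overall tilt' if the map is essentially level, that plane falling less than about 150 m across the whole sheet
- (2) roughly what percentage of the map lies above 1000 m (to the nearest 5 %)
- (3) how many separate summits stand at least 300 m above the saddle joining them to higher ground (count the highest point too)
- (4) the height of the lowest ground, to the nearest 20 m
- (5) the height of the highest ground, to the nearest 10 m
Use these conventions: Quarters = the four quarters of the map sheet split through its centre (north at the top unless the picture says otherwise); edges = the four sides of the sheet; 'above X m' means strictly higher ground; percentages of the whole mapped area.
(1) On the whole the map has no overall tilt.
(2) About 85 % of the map lies above 1000 m.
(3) Counting only tops that stand 300 m proud, the map has 1 summit.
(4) The lowest point is down at roughly 880 m.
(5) About 1730 m is the highest elevation on the sheet.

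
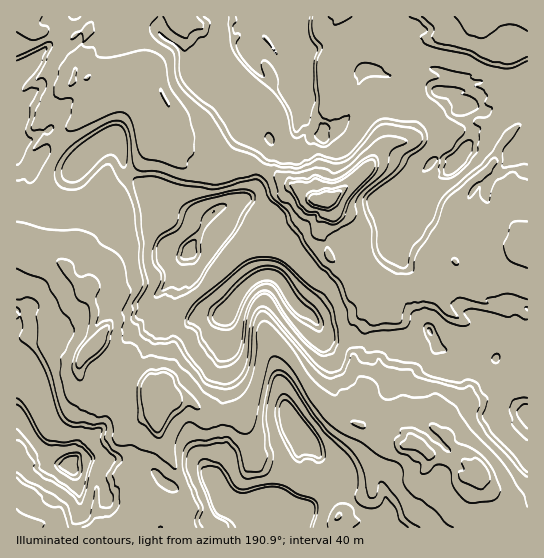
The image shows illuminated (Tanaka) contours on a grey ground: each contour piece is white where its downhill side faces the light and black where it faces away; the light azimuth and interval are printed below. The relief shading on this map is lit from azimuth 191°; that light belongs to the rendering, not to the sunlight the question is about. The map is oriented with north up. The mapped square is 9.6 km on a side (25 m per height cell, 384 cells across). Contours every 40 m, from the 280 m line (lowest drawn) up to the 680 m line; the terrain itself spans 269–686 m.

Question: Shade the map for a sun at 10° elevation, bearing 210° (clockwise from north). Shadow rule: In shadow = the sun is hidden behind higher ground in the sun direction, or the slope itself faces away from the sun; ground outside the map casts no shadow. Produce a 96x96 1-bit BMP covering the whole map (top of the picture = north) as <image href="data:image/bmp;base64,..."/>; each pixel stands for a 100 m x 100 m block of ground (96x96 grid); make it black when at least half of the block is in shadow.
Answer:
<image width="96" height="96" href="data:image/bmp;base64,Qk2+BAAAAAAAAD4AAAAoAAAAYAAAAGAAAAABAAEAAAAAAIAEAAATCwAAEwsAAAIAAAAAAAAA////AAAAAAAAAAAAAAAAMQDh4AAAAAAAAAAAEAHj4AAAAAAAAAAAgAHlwAAAAgAAAAAAgHHPgAAAAgAAAAABgPOfAAAAAiAAAAAPwfe+DYAAAmAAAHAfwMf8GAAAAGAAAP//wAbwNAAABHAMAf//gIDwNAAABGAcAf/4AIDgMAAABCAEA//wAYDAIAAACgAMD/8AAcHAQAAACAAcH/4AA4/YwAAA/nB8H3AAA5/8AAAAfvP4APAAR//4AAAH///4f+AAb//wQAAP///wP+AA//jwgAAP///gH/AA//ABAAAff/xwP/AB/+ACAAA8f/3w//AD/8AAAAA8//ng//AH/4AAAAB5//Hgc/AP/wAAAABx//GCYAAP/gAAAADx//GAgAAf/gAAAAHh/+GAAAA//gAAAAND+OGAAAA//AAAAAAD8GEAAAAfwAAAAAAD8AAAAAAfgAAAAAAH8AAAAAB/AAAAAAAH8AAAAAh+AAAAAAAP+AAAAAg8AAAAAAAO+gAAABz4AAAAAAAeWwAAABz4AAAAACA8AQAAABxwAAAAAAB8AAAAADwAAAABgAD4AAAAADwACAABAAAAAAAAAD4AGPwDAAAAMAAAAD4AG/+HOAAAMAAAAD4AW/+H+AAAcAAAABgA/8AD8DsA8AAAABgA/wAX4frB4AAAAAAB/wA/x/DB7AAAJgAH/wAfz+MD2AAAEgAH/gAGAAMDgAAACAAP/gAAAAAHgAAABgAf/gAAAAAfAAAAA0Af/gAAAAD/QAAAAbA//gAAAAD+wAAAAN///gAAIAf8AAAAAD///AAA4A8AAAAAAB///AAAQB8AAAAAIA//+AAAAB4AAAAAIAf/8AAAABgAAAABIAH/4AAAAAAAAAAQ4AB/4AAAAAAAAAAMQAAf+AAAAAAAAAAMAAAf/gAAAAAAAAAAAAA//gAAAAAAAAAAAAA//wAAAAAAAAAACAB/+AAAAAAAAAAAjgD//AAAAAAAAAAA/wn//AAAAAAAAAAAP/n//CAAAAAAAAAA/////NAAAAAAAAAP////4PwAAAAAAAH////8AH4AAAAAAAP////wADsAAAAAAAf/g/8AAAEAAAAAAAT/gH4AAAAAAAAAAAX/AAAAAAACAAAAAAf/AAAAAAAwQAAAEA/+AAAAAAGQAgAACA+AAAAAAACAAAAwBg8AAACAAAAAAgAwe48AAAAAAAAAAAAwf/8AAAABMAAAAgAAP/8AAAAAeAAAAAAgA/8AAAAAeAAAAAAwIP8AAAAAEAAAAAAAID8AAAAAAAAAAYAB8B8AAAAAgAAABgBB8AYAAAAAwAAABwBx8AAAAAAAwAAB/wA9oAAAAAAAwAAD/AAIAAAAAAAAwAABgAAAgAAAAAAAgAAAIAAAgAAAAAAAgAABgP6AAAAAAABAgCAAA//gAAAAAACAgAAAH/94AAABAACAAAAB/+A+AAADAAEAwAAP/4D+KAAHAAIBwAAf/4D+HAAfMAABwAAHj4H8BAAcIAABwAAMH4MAAAAYAAABmAAcP78AAAAAAAABvgB8fB8="/>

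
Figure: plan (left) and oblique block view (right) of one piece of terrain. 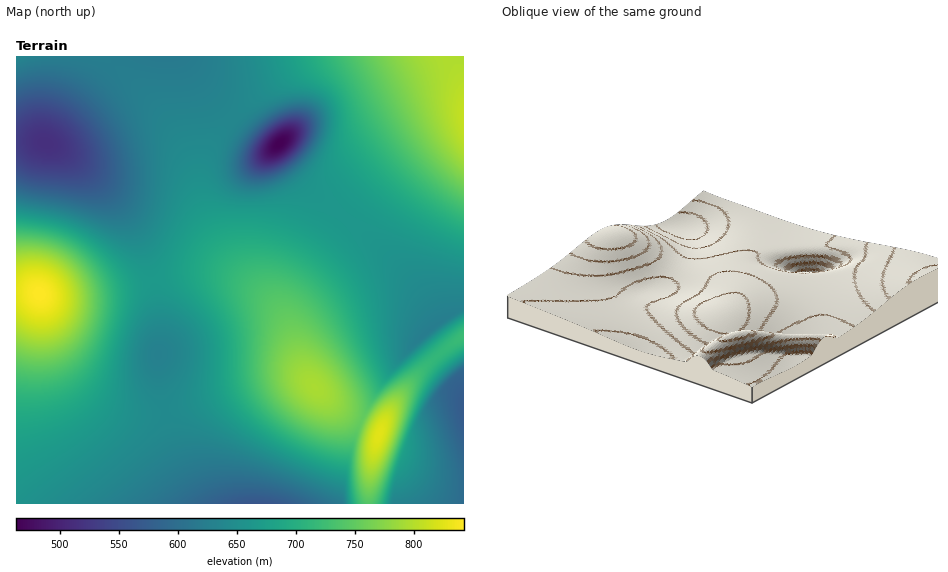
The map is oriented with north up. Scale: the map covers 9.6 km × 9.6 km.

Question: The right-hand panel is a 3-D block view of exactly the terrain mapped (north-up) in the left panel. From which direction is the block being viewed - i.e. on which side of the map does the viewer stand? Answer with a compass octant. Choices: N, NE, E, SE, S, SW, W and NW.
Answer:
SE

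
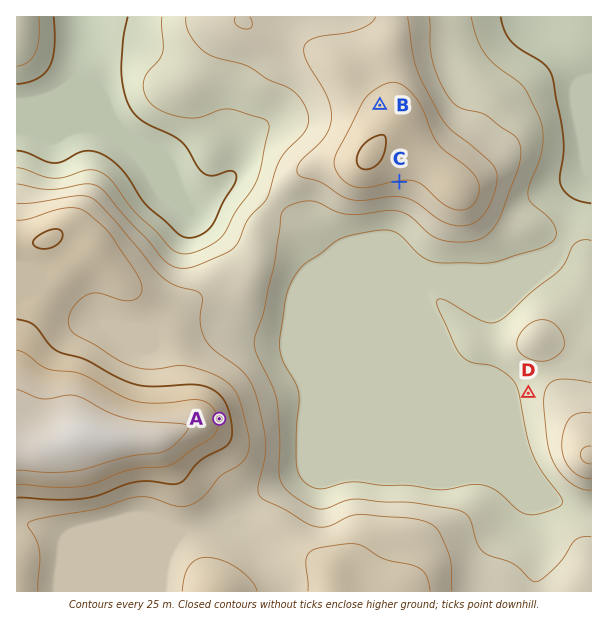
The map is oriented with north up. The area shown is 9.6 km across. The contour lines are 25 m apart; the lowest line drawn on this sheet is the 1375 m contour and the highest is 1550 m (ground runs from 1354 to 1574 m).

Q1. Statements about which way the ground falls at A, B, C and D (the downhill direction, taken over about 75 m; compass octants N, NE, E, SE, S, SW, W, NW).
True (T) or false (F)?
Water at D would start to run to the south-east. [F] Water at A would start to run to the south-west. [F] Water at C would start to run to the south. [T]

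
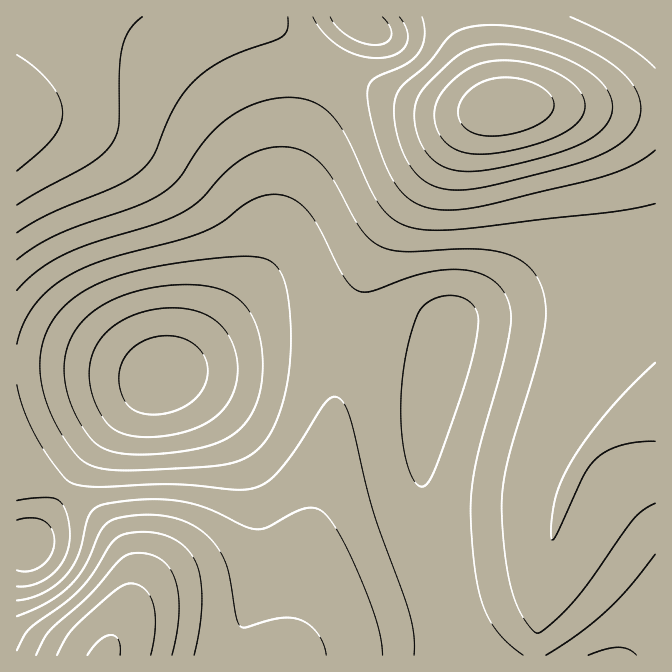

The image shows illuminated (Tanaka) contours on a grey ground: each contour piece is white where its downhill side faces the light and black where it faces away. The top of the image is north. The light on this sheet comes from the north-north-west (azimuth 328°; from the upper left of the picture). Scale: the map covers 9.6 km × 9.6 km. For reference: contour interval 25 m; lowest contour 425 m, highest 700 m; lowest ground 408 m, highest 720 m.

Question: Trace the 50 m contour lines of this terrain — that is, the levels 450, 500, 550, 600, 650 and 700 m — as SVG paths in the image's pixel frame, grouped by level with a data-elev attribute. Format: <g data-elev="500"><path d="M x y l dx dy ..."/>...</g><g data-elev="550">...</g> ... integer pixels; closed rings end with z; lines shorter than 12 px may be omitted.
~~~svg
<g data-elev="450"><path d="M140 437l-15-3-11-5-9-8-8-14-6-17-2-17 2-15 6-13 8-12 12-9 13-8 17-5 18-3 17 0 15 3 13 6 9 6 7 9 6 10 4 11 2 12-1 12-2 11-5 12-13 16-20 12-27 7z"/></g><g data-elev="500"><path d="M588 655l17-6 14-2 10 2 8 6"/><path d="M17 520l15-2 12 3 7 7 3 12-2 14-10 11-12 6-13-1"/><path d="M418 486l-4-6-6-12-6-35-1-40 5-41 9-30 8-15 7-6 8-4 10-2 9 1 13 6 7 10 1 10-3 23-11 44-29 80-8 15-3 2z"/><path d="M117 470l-22-3-15-8-17-22-14-27-7-25-2-25 5-23 10-20 13-15 17-12 22-10 27-8 43-9 53-6 27 0 15 5 8 10 6 16 4 29 1 31-3 29-5 25-8 23-10 16-8 9-8 6-22 8-33 4z"/></g><g data-elev="550"><path d="M383 655l-3-18-5-20-25-62-20-35-8-9-8-3-14 2-32 17-11 2-13-3-39-18-25-7-36-2-42 6-7 3-6 7-11 40-6 12-7 9-10 9-11 8-14 5-13 2"/><path d="M17 290l21-20 29-17 28-11 64-19 26-12 17-13 28-30 20-14 12-4 13-3 12 0 11 2 15 8 12 11 10 15 25 45 9 10 9 7 12 5 14 2 64-3 31 3 13 4 12 6 8 8 8 12 5 21 0 25-10 42-27 88-4 24-2 21 2 44 6 38 10 27 14 19 3 2 5-2 25-23 21-24 45-64 10-10 12-7"/><path d="M382 17l8 10 1 10-6 6-10 2-13-2-14-7-11-9-7-10"/></g><g data-elev="600"><path d="M194 655l6-27 2-23-1-21-4-19-8-13-12-11-15-7-17-2-20 2-10 5-6 8-15 25-10 14-17 15-37 27-6 7-7 15"/><path d="M17 233l30-18 68-28 23-14 15-16 20-47 9-15 10-12 15-13 18-11 57-22 5-7 1-13"/><path d="M655 68l-14-13-19-13-52-25"/><path d="M422 17l2 10 0 10-1 8-5 8-13 12-31 13-5 7-2 8 6 34 13 40 13 21 8 9 8 6 13 5 17 2 19-1 23-4 122-30 26-11 20-14"/></g><g data-elev="650"><path d="M151 655l4-28-2-23-3-9-6-7-7-4-7-1-6 2-9 5-37 34-11 12-10 19"/><path d="M17 171l23-19 12-14 8-11 3-14-3-13-8-15-16-17-19-13"/><path d="M454 170l21 1 29-4 48-12 30-12 17-10 10-13 4-13-4-14-8-11-14-12-18-10-24-9-23-5-22-2-20 2-15 5-13 9-27 27-8 11-3 12 2 20 9 20 13 13z"/></g><g data-elev="700"><path d="M481 135l13 1 14-2 16-3 13-6 10-6 5-6 2-8-1-7-5-6-7-5-21-8-22-1-19 5-9 6-7 8-4 8-1 8 2 9 5 6 7 4z"/></g>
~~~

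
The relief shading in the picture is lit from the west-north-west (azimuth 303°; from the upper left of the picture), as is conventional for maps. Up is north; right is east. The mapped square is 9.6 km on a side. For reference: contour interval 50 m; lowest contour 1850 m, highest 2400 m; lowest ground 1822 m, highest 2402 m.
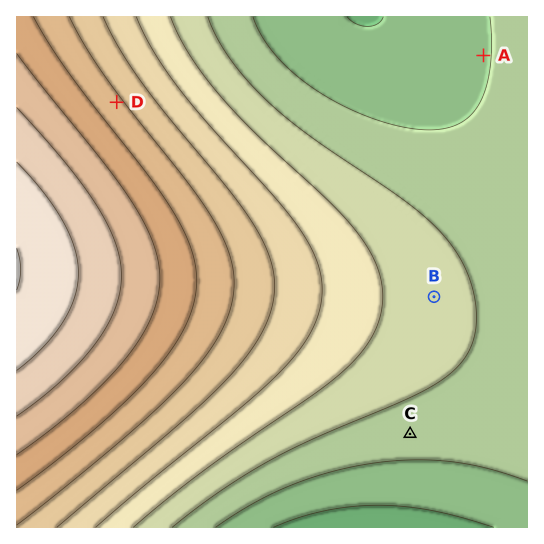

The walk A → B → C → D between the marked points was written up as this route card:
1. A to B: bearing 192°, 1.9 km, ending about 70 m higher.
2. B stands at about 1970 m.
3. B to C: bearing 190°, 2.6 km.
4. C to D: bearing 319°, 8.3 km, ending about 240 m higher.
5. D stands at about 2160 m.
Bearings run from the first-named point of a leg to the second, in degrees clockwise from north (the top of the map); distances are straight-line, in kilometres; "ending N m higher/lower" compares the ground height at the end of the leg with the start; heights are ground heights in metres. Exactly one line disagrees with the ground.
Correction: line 1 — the distance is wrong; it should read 4.6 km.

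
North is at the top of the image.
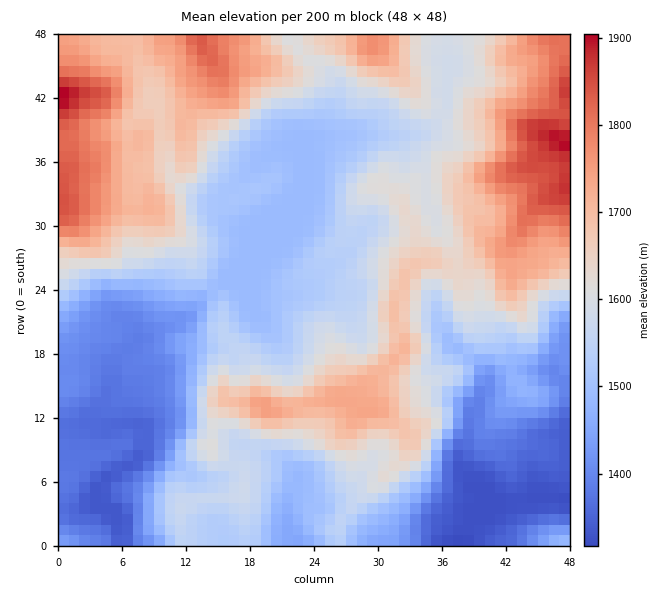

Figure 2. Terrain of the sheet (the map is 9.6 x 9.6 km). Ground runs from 1310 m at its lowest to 1910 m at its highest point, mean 1570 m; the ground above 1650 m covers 27.4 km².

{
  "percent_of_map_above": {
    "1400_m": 86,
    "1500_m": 69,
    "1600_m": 41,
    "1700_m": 20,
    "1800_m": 6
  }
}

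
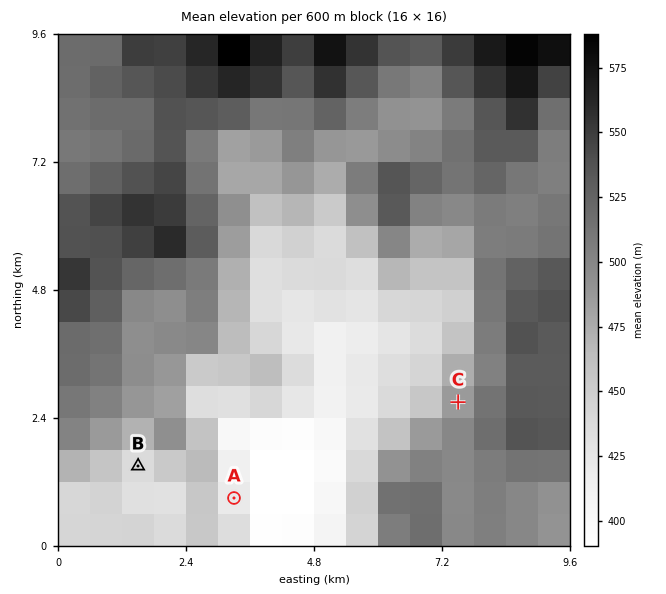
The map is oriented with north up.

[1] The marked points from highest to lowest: C B A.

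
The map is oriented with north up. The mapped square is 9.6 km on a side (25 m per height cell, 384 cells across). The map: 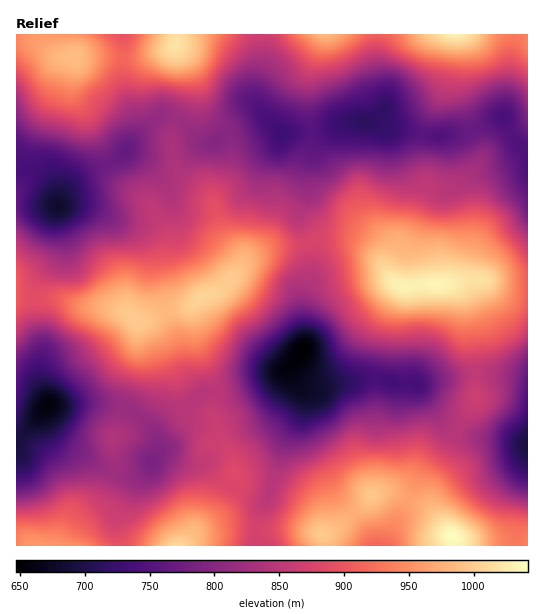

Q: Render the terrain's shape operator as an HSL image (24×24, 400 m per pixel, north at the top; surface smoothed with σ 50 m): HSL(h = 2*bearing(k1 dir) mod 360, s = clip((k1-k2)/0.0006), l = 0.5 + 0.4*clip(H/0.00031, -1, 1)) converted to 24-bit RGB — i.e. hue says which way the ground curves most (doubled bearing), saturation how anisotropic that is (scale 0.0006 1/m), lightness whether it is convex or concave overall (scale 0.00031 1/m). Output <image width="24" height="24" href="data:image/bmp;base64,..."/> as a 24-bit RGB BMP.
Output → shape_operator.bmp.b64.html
<image width="24" height="24" href="data:image/bmp;base64,Qk32BgAAAAAAADYAAAAoAAAAGAAAABgAAAABABgAAAAAAMAGAAATCwAAEwsAAAAAAAAAAAAAuOHoj3DHe6lHt5cxPiBeG1S1i8G25aac5Z+roHTMMjXDLhrQEwD42t3x297w3JXLOiZ8I4eeUrDPs6jj2PDz1df2MQb/G03pfjnf3UnCzXhxroNqPjmGFqKjULGnxI2J3rit1XjRplHEEElwL06jtMuKw3Jy8ECy4WmxLpycI5p+Vexsn+qDglydPyXEfbfsNiM/tyU05Ly1zmzHY6LAKnVnKWRlw7RkxnpcpD0pzSUcJHKFIXGEm7Z4q21btDDK597toZLoIp/TotyMjbs+YFsvK7UtI15MFhEijNRJpm0spzkixWEXSbA1EB8jrq8up4UXszxdr8qlYna7AXq6d6/EzHjJUMXLxsmxpoXKvnLVcsh6vzyJybN6MrYrFxklHFN5N9W52UN6qSNZ3+SZqG1IIVppJUUf4MKJRMF3jcGEhrebFGeGNHKpsWiw1qNyN7Q7jT1RvpNqpHBanlY82pw5sZg1ExIhAIRYKkphiDCv4KvK2bex0HrBYxl1W8iwUL1Sm8F2isJWQrqFQ7awDjZKREyb67qbtUVqRK6JuW+j1iSN5B8s8IMRp3ITIW02IWBlDiUcJScMyd4A46EKcCAdb61RUsI9P6mNvsh5l+SSLpTEnkKVNhZLDSYVuuNc1nt/TWKqQZp91gCo1G+g58HB7MHmftPRZCB8LwlKOJpaeaI32K40j4Q0WKE3gsJfOmQpiPgzd+9LJCw7VSBNlT2DNXVLTXUDnbYALx8ELSgGIigLtqcp6umZyZR2x2NqFxhKGxGlnIrAUFqjxWeC4t+da7SdZIo+xMhJh+xHoKwYIxwQCzcdJzeExg9z2W4Oc2YKkIQYOT8YJGYro70dtOEDu6QWuqAfIktsDw8khoMWd38pQoxK8vTNbJeqWT+v2taSz89alCo1f1s2HGIUDiUeRBER7p+Jwpe5q5OEW5a/K1uEmNp5sJN9wZiV0qOSmQDSAAy8r7rjk77rlNfusujVuZHYoSPVyMaX4Zp6ijGIlrLDjk29DgBJD5aXoeurzlWi1oFwkXQ0M4RaU9QyYLJDi55bz7yWAAXzXnn/yej/1MT8pKfVncTMlVDSZ1Th8sLu8rnszpzdcK28OR7xBQL/abbydSuqyGOU3LjRzs3yh4bli87go33EcdGKcs7KImOvHMeJIVBEiGkpzat+wbNxP1qLWE6xtojB7H7J9dHezXmIEylANnuVP0d+QTCmn9DK0/jqhnzus67ttKDlppzy3tvwVm7HNlXOaGLbLBaicL69ldOmu0+Dn0ddOGxLcVI+sX9Z6bCw7rzmcjztKjSfM06MN3qhvPDLxNRYUmtCkJlgbaZxlKxL1cFzc223SMbSGRt1gyDQq8x/gUctri0YnJhIREaFW5uSScNzmdyf3n/Ws3voegr4QynFb7ynXcNJ0Yutf7DOfbPTn2PDvZaVnNVtSKyWJyEMHCMQIyYNkF8PhR0Uu8I5bMtlYTx7d4VIivFHPoE0iYFAuyofKWqNiy69ncWNY9aTV8Scv5SAMndclj5xxbCS1rit04RG5DeTMyFGIlNWb3lQhcrJtN7Wt3OHPzZ6ibir3tuhN4dpeUCMl7yOQziEHYSx4rK7hteaiUWVkUsjhVEqLW8irNcfwa0omydHmzdOrDe8QjRoI8o1BPNQs1BvvzBlVsRpYtCtt3KUv6p0JbjHzlbFQnGjN1FyZ+GH15CWWTGZwXvTt73ckGDh4JJnj7RBd0FtlhYVRyIRgGMqXPcDEJQRDyQXuI9RseB/M2gicFws0dBjQoRCGCRFzGJMKbdkQJcsqag1XCxlosE2p5UqcSU15It04ny0gRxz3ilnuni8fK+82e3LOWZ7FnNqKtRi1HJTrkc6LKxsn9SCdjFiNBccxd0RS4cwUHwqZkcjVjEpplkIXkMAK0cEP7wAmy4YnACEyoeIz6avjdmrfdGAm03BcTKNI1YXaEER3uohAOkVcFEpXhJFiTw36O8WWWYeTmYiO5gtGhZDo0xx8qiuXsV3aMcfGiMQFg0mZb9Vystz1rhtX6cyazSzzSTLmhdPdqwkjP9ZX7Q0FxoiRCVTmnrH4L2xs114P5wxUW8lERoicm0tseNQzWVYzlxCOS9RDjxLWMu1vs7asr/Y1svlDhrRgAX/54f23urt2vHfUDfCJTqjKIi9XzuB4WBJzpJgtaxwRTirWBZ2Vas4ob0moaMruMhkRo7dDTHAm9TTatS/o8Xc1cnlQw3fDAOT3Mbp7d7f2bC7rDPAOUy1Ni+dfCKtsnZq7+jSnLHMEhewGkn+yK/wzLLnz9vkxfPpFT3xAlXv"/>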